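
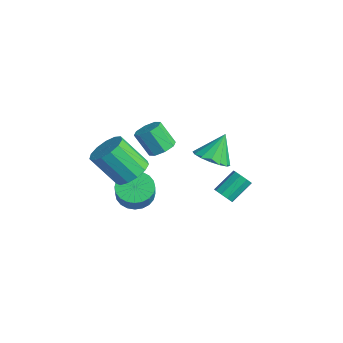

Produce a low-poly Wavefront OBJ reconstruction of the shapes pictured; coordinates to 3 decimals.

v -1.05 -2.752 1.005
v -0.08 -2.927 1.368
v -0.901 -4.004 3.038
v -1.87 -3.828 2.675
v -0.259 -2.417 1.609
v -1.079 -3.494 3.279
v -0.688 -2.013 1.658
v -1.509 -3.09 3.329
v -1.233 -1.844 1.5
v -2.053 -2.92 3.17
v -1.719 -1.963 1.184
v -2.539 -3.039 2.855
v -1.993 -2.332 0.812
v -2.813 -3.409 2.483
v -1.967 -2.835 0.501
v -2.788 -3.911 2.171
v -1.65 -3.311 0.35
v -2.471 -4.387 2.02
v -1.143 -3.61 0.406
v -1.963 -4.686 2.077
v -0.606 -3.636 0.653
v -1.426 -4.712 2.324
v -0.21 -3.382 1.011
v -1.03 -4.458 2.682
v -3.236 2.815 -1.144
v -2.565 3.588 -1.52
v -3.484 3.765 0.364
v -3.078 3.739 -1.7
v -3.633 3.643 -1.731
v -4.082 3.325 -1.605
v -4.304 2.871 -1.355
v -4.239 2.401 -1.049
v -3.906 2.042 -0.769
v -3.393 1.891 -0.589
v -2.838 1.987 -0.558
v -2.39 2.305 -0.684
v -2.168 2.76 -0.933
v -2.232 3.229 -1.239
v -2.232 -2.079 -1.638
v -1.375 -2.064 -2.209
v -0.571 -2.447 -1.014
v -1.428 -2.461 -0.442
v -1.388 -1.684 -2.078
v -0.585 -2.067 -0.883
v -1.53 -1.365 -1.881
v -0.727 -1.747 -0.685
v -1.779 -1.154 -1.646
v -0.976 -1.536 -0.451
v -2.097 -1.083 -1.41
v -1.293 -1.466 -0.215
v -2.435 -1.165 -1.209
v -1.632 -1.547 -0.013
v -2.742 -1.385 -1.073
v -1.939 -1.768 0.123
v -2.972 -1.711 -1.023
v -2.168 -2.094 0.173
v -3.089 -2.093 -1.066
v -2.285 -2.476 0.129
v -3.075 -2.473 -1.197
v -2.272 -2.856 -0.002
v -2.933 -2.793 -1.395
v -2.13 -3.175 -0.199
v -2.684 -3.004 -1.629
v -1.881 -3.386 -0.434
v -2.367 -3.074 -1.865
v -1.563 -3.457 -0.67
v -2.028 -2.993 -2.067
v -1.225 -3.375 -0.871
v -1.721 -2.772 -2.203
v -0.918 -3.155 -1.007
v -1.492 -2.446 -2.253
v -0.688 -2.829 -1.057
v 2.253 0.675 0.351
v 2.564 0.389 0.777
v 2.378 1.56 1.696
v 2.067 1.845 1.269
v 2.818 0.612 0.544
v 2.631 1.783 1.463
v 2.807 0.865 0.221
v 2.621 2.035 1.14
v 2.538 1.028 -0.042
v 2.351 2.199 0.877
v 2.135 1.026 -0.121
v 1.949 2.197 0.798
v 1.788 0.86 0.02
v 1.601 2.03 0.939
v 1.658 0.607 0.317
v 1.472 1.777 1.235
v 1.807 0.385 0.629
v 1.621 1.556 1.547
v 2.165 0.3 0.81
v 1.978 1.47 1.729
v -0.941 -1.137 2.388
v -0.24 -1.328 2.673
v -0.899 -1.855 3.937
v -1.599 -1.663 3.652
v -0.403 -0.773 2.819
v -1.061 -1.299 4.084
v -0.88 -0.431 2.713
v -1.539 -0.957 3.978
v -1.393 -0.502 2.416
v -2.052 -1.028 3.681
v -1.641 -0.945 2.103
v -2.3 -1.472 3.367
v -1.479 -1.501 1.956
v -2.137 -2.027 3.221
v -1.001 -1.843 2.062
v -1.66 -2.369 3.327
v -0.488 -1.772 2.359
v -1.147 -2.298 3.624
f 2 1 5
f 2 5 3
f 3 5 6
f 3 6 4
f 5 1 7
f 5 7 6
f 6 7 8
f 6 8 4
f 7 1 9
f 7 9 8
f 8 9 10
f 8 10 4
f 9 1 11
f 9 11 10
f 10 11 12
f 10 12 4
f 11 1 13
f 11 13 12
f 12 13 14
f 12 14 4
f 13 1 15
f 13 15 14
f 14 15 16
f 14 16 4
f 15 1 17
f 15 17 16
f 16 17 18
f 16 18 4
f 17 1 19
f 17 19 18
f 18 19 20
f 18 20 4
f 19 1 21
f 19 21 20
f 20 21 22
f 20 22 4
f 21 1 23
f 21 23 22
f 22 23 24
f 22 24 4
f 23 1 2
f 23 2 24
f 24 2 3
f 24 3 4
f 26 25 28
f 26 28 27
f 28 25 29
f 28 29 27
f 29 25 30
f 29 30 27
f 30 25 31
f 30 31 27
f 31 25 32
f 31 32 27
f 32 25 33
f 32 33 27
f 33 25 34
f 33 34 27
f 34 25 35
f 34 35 27
f 35 25 36
f 35 36 27
f 36 25 37
f 36 37 27
f 37 25 38
f 37 38 27
f 38 25 26
f 38 26 27
f 40 39 43
f 40 43 41
f 41 43 44
f 41 44 42
f 43 39 45
f 43 45 44
f 44 45 46
f 44 46 42
f 45 39 47
f 45 47 46
f 46 47 48
f 46 48 42
f 47 39 49
f 47 49 48
f 48 49 50
f 48 50 42
f 49 39 51
f 49 51 50
f 50 51 52
f 50 52 42
f 51 39 53
f 51 53 52
f 52 53 54
f 52 54 42
f 53 39 55
f 53 55 54
f 54 55 56
f 54 56 42
f 55 39 57
f 55 57 56
f 56 57 58
f 56 58 42
f 57 39 59
f 57 59 58
f 58 59 60
f 58 60 42
f 59 39 61
f 59 61 60
f 60 61 62
f 60 62 42
f 61 39 63
f 61 63 62
f 62 63 64
f 62 64 42
f 63 39 65
f 63 65 64
f 64 65 66
f 64 66 42
f 65 39 67
f 65 67 66
f 66 67 68
f 66 68 42
f 67 39 69
f 67 69 68
f 68 69 70
f 68 70 42
f 69 39 71
f 69 71 70
f 70 71 72
f 70 72 42
f 71 39 40
f 71 40 72
f 72 40 41
f 72 41 42
f 74 73 77
f 74 77 75
f 75 77 78
f 75 78 76
f 77 73 79
f 77 79 78
f 78 79 80
f 78 80 76
f 79 73 81
f 79 81 80
f 80 81 82
f 80 82 76
f 81 73 83
f 81 83 82
f 82 83 84
f 82 84 76
f 83 73 85
f 83 85 84
f 84 85 86
f 84 86 76
f 85 73 87
f 85 87 86
f 86 87 88
f 86 88 76
f 87 73 89
f 87 89 88
f 88 89 90
f 88 90 76
f 89 73 91
f 89 91 90
f 90 91 92
f 90 92 76
f 91 73 74
f 91 74 92
f 92 74 75
f 92 75 76
f 94 93 97
f 94 97 95
f 95 97 98
f 95 98 96
f 97 93 99
f 97 99 98
f 98 99 100
f 98 100 96
f 99 93 101
f 99 101 100
f 100 101 102
f 100 102 96
f 101 93 103
f 101 103 102
f 102 103 104
f 102 104 96
f 103 93 105
f 103 105 104
f 104 105 106
f 104 106 96
f 105 93 107
f 105 107 106
f 106 107 108
f 106 108 96
f 107 93 109
f 107 109 108
f 108 109 110
f 108 110 96
f 109 93 94
f 109 94 110
f 110 94 95
f 110 95 96



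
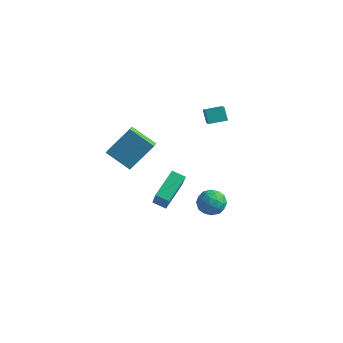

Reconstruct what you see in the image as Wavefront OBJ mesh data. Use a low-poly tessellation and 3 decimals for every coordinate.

v 1.844 2.389 3.128
v 2.54 1.421 4.004
v 1.417 2.722 3.834
v 2.114 1.754 4.711
v 2.606 3.066 3.269
v 3.303 2.098 4.146
v 2.18 3.399 3.976
v 2.876 2.431 4.852
v -0.006 1.248 -4.102
v -0.796 1.113 -3.819
v -0.009 2.994 -3.281
v -0.799 2.86 -2.998
v 0.599 0.6 -2.722
v -0.191 0.466 -2.439
v 0.596 2.347 -1.901
v -0.194 2.212 -1.618
v 3.035 1.143 -2.529
v 3.645 1.399 -1.959
v 2.635 0.121 -1.641
v 3.245 0.377 -1.071
v 2.553 0.885 -1.227
v 2.8 1.517 -1.776
v 3.48 0.003 -1.824
v 3.727 0.635 -2.373
v 3.92 0.694 -1.524
v 3.347 1.239 -1.155
v 2.933 0.281 -2.445
v 2.36 0.826 -2.076
v 3.376 1.361 -2.322
v 2.904 0.159 -1.278
v 2.498 0.458 -1.37
v 2.856 0.608 -1.035
v 2.879 1.43 -2.214
v 3.237 1.58 -1.879
v 2.595 1.278 -1.449
v 3.043 -0.06 -1.721
v 3.401 0.09 -1.386
v 3.424 0.912 -2.565
v 3.782 1.062 -2.23
v 3.685 0.242 -2.151
v 3.895 1.097 -1.731
v 3.66 0.496 -1.209
v 3.798 0.276 -1.652
v 3.944 0.648 -1.974
v 3.559 1.417 -1.514
v 3.323 0.817 -0.992
v 2.916 1.115 -1.084
v 3.062 1.487 -1.407
v 3.72 1.003 -1.258
v 2.957 0.703 -2.608
v 2.721 0.103 -2.086
v 3.218 0.033 -2.193
v 3.364 0.405 -2.516
v 2.62 1.024 -2.391
v 2.385 0.423 -1.869
v 2.336 0.872 -1.626
v 2.482 1.244 -1.948
v 2.56 0.517 -2.342
v -0.196 -2.047 1.546
v -1.604 -2.17 2.417
v -0.498 -1.354 1.156
v -1.906 -1.478 2.027
v 0.586 -0.902 2.973
v -0.822 -1.026 3.844
v 0.284 -0.21 2.583
v -1.124 -0.333 3.454
f 2 4 1
f 5 2 1
f 1 4 3
f 3 5 1
f 2 8 4
f 6 2 5
f 6 8 2
f 4 8 3
f 7 5 3
f 3 8 7
f 7 6 5
f 8 6 7
f 10 12 9
f 13 10 9
f 9 12 11
f 11 13 9
f 10 16 12
f 14 10 13
f 14 16 10
f 12 16 11
f 15 13 11
f 11 16 15
f 15 14 13
f 16 14 15
f 17 54 33
f 54 28 57
f 33 57 22
f 54 57 33
f 17 33 29
f 33 22 34
f 29 34 18
f 33 34 29
f 17 29 38
f 29 18 39
f 38 39 24
f 29 39 38
f 17 38 50
f 38 24 53
f 50 53 27
f 38 53 50
f 17 50 54
f 50 27 58
f 54 58 28
f 50 58 54
f 18 34 45
f 34 22 48
f 45 48 26
f 34 48 45
f 22 57 35
f 57 28 56
f 35 56 21
f 57 56 35
f 28 58 55
f 58 27 51
f 55 51 19
f 58 51 55
f 27 53 52
f 53 24 40
f 52 40 23
f 53 40 52
f 24 39 44
f 39 18 41
f 44 41 25
f 39 41 44
f 20 46 32
f 46 26 47
f 32 47 21
f 46 47 32
f 20 32 30
f 32 21 31
f 30 31 19
f 32 31 30
f 20 30 37
f 30 19 36
f 37 36 23
f 30 36 37
f 20 37 42
f 37 23 43
f 42 43 25
f 37 43 42
f 20 42 46
f 42 25 49
f 46 49 26
f 42 49 46
f 21 47 35
f 47 26 48
f 35 48 22
f 47 48 35
f 19 31 55
f 31 21 56
f 55 56 28
f 31 56 55
f 23 36 52
f 36 19 51
f 52 51 27
f 36 51 52
f 25 43 44
f 43 23 40
f 44 40 24
f 43 40 44
f 26 49 45
f 49 25 41
f 45 41 18
f 49 41 45
f 60 62 59
f 63 60 59
f 59 62 61
f 61 63 59
f 60 66 62
f 64 60 63
f 64 66 60
f 62 66 61
f 65 63 61
f 61 66 65
f 65 64 63
f 66 64 65



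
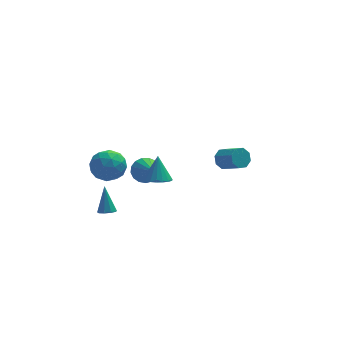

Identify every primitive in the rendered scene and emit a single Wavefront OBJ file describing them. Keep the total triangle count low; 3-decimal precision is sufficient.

v -3.86 3.864 -1.456
v -3.369 4.195 -2.376
v -2.831 2.425 -1.424
v -2.34 2.756 -2.344
v -2.182 3.305 -1.412
v -2.818 4.194 -1.431
v -3.382 2.426 -2.369
v -4.018 3.315 -2.388
v -3.074 3.306 -2.94
v -2.332 3.849 -2.348
v -3.868 2.771 -1.452
v -3.126 3.314 -0.86
v -3.705 4.156 -1.919
v -2.495 2.464 -1.881
v -2.402 2.787 -1.333
v -2.114 2.981 -1.874
v -3.381 4.156 -1.364
v -3.092 4.35 -1.904
v -2.394 3.827 -1.338
v -3.108 2.27 -1.896
v -2.819 2.464 -2.436
v -4.086 3.639 -1.926
v -3.798 3.833 -2.467
v -3.806 2.793 -2.462
v -3.243 3.828 -2.791
v -2.638 2.982 -2.772
v -3.251 2.788 -2.787
v -3.624 3.31 -2.798
v -2.807 4.147 -2.443
v -2.202 3.301 -2.424
v -2.109 3.624 -1.876
v -2.483 4.147 -1.888
v -2.633 3.625 -2.775
v -3.998 3.319 -1.376
v -3.393 2.473 -1.357
v -3.717 2.473 -1.912
v -4.091 2.996 -1.924
v -3.562 3.638 -1.028
v -2.957 2.792 -1.009
v -2.576 3.31 -1.002
v -2.949 3.832 -1.013
v -3.567 2.995 -1.025
v -3.495 -0.419 -2.823
v -3.044 -0.641 -2.69
v -3.545 0.359 -1.357
v -2.983 -0.33 -2.852
v -3.162 -0.061 -3.001
v -3.497 0.041 -3.067
v -3.83 -0.073 -3.018
v -4.007 -0.348 -2.878
v -3.944 -0.656 -2.712
v -3.671 -0.853 -2.598
v -3.315 -0.847 -2.589
v -1.2 -3.727 1.999
v -0.497 -4.005 2.074
v -1.1 -3.113 3.341
v -0.443 -3.703 1.932
v -0.54 -3.406 1.803
v -0.767 -3.172 1.713
v -1.08 -3.048 1.679
v -1.416 -3.059 1.709
v -1.71 -3.202 1.796
v -1.903 -3.449 1.923
v -1.956 -3.751 2.066
v -1.86 -4.048 2.194
v -1.633 -4.282 2.284
v -1.32 -4.406 2.318
v -0.983 -4.395 2.288
v -0.689 -4.252 2.201
v 3.157 2.766 -1.521
v 3.413 2.532 -2.118
v 4.179 1.58 -1.415
v 3.923 1.814 -0.819
v 3.706 2.92 -1.911
v 4.472 1.968 -1.208
v 3.677 3.218 -1.475
v 4.443 2.265 -0.773
v 3.343 3.251 -1.067
v 4.109 2.298 -0.364
v 2.901 3 -0.925
v 3.667 2.048 -0.222
v 2.608 2.612 -1.132
v 3.374 1.66 -0.429
v 2.637 2.315 -1.567
v 3.403 1.362 -0.865
v 2.971 2.282 -1.976
v 3.737 1.329 -1.273
v -1.401 0.099 -0.087
v -0.761 -0.073 -0.552
v -1.079 -1.499 0.947
v -0.612 0.142 -0.265
v -0.645 0.348 0.062
v -0.85 0.496 0.355
v -1.182 0.553 0.547
v -1.564 0.506 0.594
v -1.909 0.366 0.485
v -2.137 0.165 0.245
v -2.197 -0.051 -0.071
v -2.074 -0.233 -0.39
v -1.798 -0.339 -0.641
v -1.43 -0.345 -0.764
v -1.056 -0.248 -0.732
f 1 38 17
f 38 12 41
f 17 41 6
f 38 41 17
f 1 17 13
f 17 6 18
f 13 18 2
f 17 18 13
f 1 13 22
f 13 2 23
f 22 23 8
f 13 23 22
f 1 22 34
f 22 8 37
f 34 37 11
f 22 37 34
f 1 34 38
f 34 11 42
f 38 42 12
f 34 42 38
f 2 18 29
f 18 6 32
f 29 32 10
f 18 32 29
f 6 41 19
f 41 12 40
f 19 40 5
f 41 40 19
f 12 42 39
f 42 11 35
f 39 35 3
f 42 35 39
f 11 37 36
f 37 8 24
f 36 24 7
f 37 24 36
f 8 23 28
f 23 2 25
f 28 25 9
f 23 25 28
f 4 30 16
f 30 10 31
f 16 31 5
f 30 31 16
f 4 16 14
f 16 5 15
f 14 15 3
f 16 15 14
f 4 14 21
f 14 3 20
f 21 20 7
f 14 20 21
f 4 21 26
f 21 7 27
f 26 27 9
f 21 27 26
f 4 26 30
f 26 9 33
f 30 33 10
f 26 33 30
f 5 31 19
f 31 10 32
f 19 32 6
f 31 32 19
f 3 15 39
f 15 5 40
f 39 40 12
f 15 40 39
f 7 20 36
f 20 3 35
f 36 35 11
f 20 35 36
f 9 27 28
f 27 7 24
f 28 24 8
f 27 24 28
f 10 33 29
f 33 9 25
f 29 25 2
f 33 25 29
f 44 43 46
f 44 46 45
f 46 43 47
f 46 47 45
f 47 43 48
f 47 48 45
f 48 43 49
f 48 49 45
f 49 43 50
f 49 50 45
f 50 43 51
f 50 51 45
f 51 43 52
f 51 52 45
f 52 43 53
f 52 53 45
f 53 43 44
f 53 44 45
f 55 54 57
f 55 57 56
f 57 54 58
f 57 58 56
f 58 54 59
f 58 59 56
f 59 54 60
f 59 60 56
f 60 54 61
f 60 61 56
f 61 54 62
f 61 62 56
f 62 54 63
f 62 63 56
f 63 54 64
f 63 64 56
f 64 54 65
f 64 65 56
f 65 54 66
f 65 66 56
f 66 54 67
f 66 67 56
f 67 54 68
f 67 68 56
f 68 54 69
f 68 69 56
f 69 54 55
f 69 55 56
f 71 70 74
f 71 74 72
f 72 74 75
f 72 75 73
f 74 70 76
f 74 76 75
f 75 76 77
f 75 77 73
f 76 70 78
f 76 78 77
f 77 78 79
f 77 79 73
f 78 70 80
f 78 80 79
f 79 80 81
f 79 81 73
f 80 70 82
f 80 82 81
f 81 82 83
f 81 83 73
f 82 70 84
f 82 84 83
f 83 84 85
f 83 85 73
f 84 70 86
f 84 86 85
f 85 86 87
f 85 87 73
f 86 70 71
f 86 71 87
f 87 71 72
f 87 72 73
f 89 88 91
f 89 91 90
f 91 88 92
f 91 92 90
f 92 88 93
f 92 93 90
f 93 88 94
f 93 94 90
f 94 88 95
f 94 95 90
f 95 88 96
f 95 96 90
f 96 88 97
f 96 97 90
f 97 88 98
f 97 98 90
f 98 88 99
f 98 99 90
f 99 88 100
f 99 100 90
f 100 88 101
f 100 101 90
f 101 88 102
f 101 102 90
f 102 88 89
f 102 89 90



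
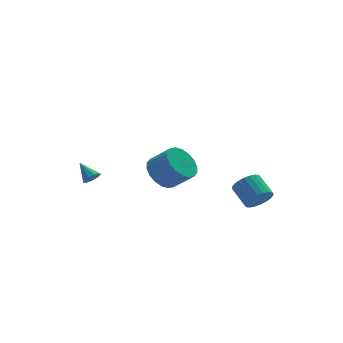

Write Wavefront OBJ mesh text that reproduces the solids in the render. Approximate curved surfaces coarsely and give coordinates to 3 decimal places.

v -3.315 0.371 0.934
v -2.979 0.235 1.279
v -3.665 1.209 1.606
v -2.841 0.464 1.065
v -2.925 0.649 0.79
v -3.191 0.704 0.583
v -3.515 0.603 0.54
v -3.745 0.393 0.681
v -3.774 0.173 0.941
v -3.588 0.045 1.198
v -3.274 0.07 1.332
v 3.391 -4.309 0.677
v 3.898 -3.938 0.249
v 3.656 -2.861 0.896
v 3.149 -3.231 1.323
v 3.65 -3.899 0.091
v 3.408 -2.822 0.738
v 3.362 -3.923 0.023
v 3.121 -2.845 0.669
v 3.079 -4.005 0.054
v 2.837 -2.927 0.7
v 2.843 -4.133 0.18
v 2.602 -3.056 0.826
v 2.691 -4.289 0.381
v 2.449 -3.211 1.028
v 2.645 -4.447 0.628
v 2.403 -3.369 1.274
v 2.713 -4.584 0.882
v 2.471 -3.506 1.528
v 2.884 -4.679 1.104
v 2.642 -3.602 1.751
v 3.132 -4.718 1.262
v 2.89 -3.641 1.909
v 3.419 -4.695 1.331
v 3.178 -3.617 1.977
v 3.703 -4.613 1.3
v 3.461 -3.535 1.946
v 3.938 -4.484 1.174
v 3.697 -3.407 1.82
v 4.091 -4.329 0.972
v 3.849 -3.251 1.619
v 4.137 -4.171 0.726
v 3.895 -3.093 1.372
v 4.069 -4.034 0.472
v 3.827 -2.956 1.118
v -0.995 -3.055 2.673
v -0.609 -3.602 1.958
v 0.161 -4.253 2.872
v -0.225 -3.705 3.587
v -0.339 -3.26 1.975
v 0.43 -3.911 2.888
v -0.199 -2.877 2.129
v 0.57 -3.528 3.043
v -0.217 -2.529 2.392
v 0.553 -3.18 3.305
v -0.388 -2.286 2.71
v 0.381 -2.936 3.624
v -0.68 -2.194 3.021
v 0.089 -2.845 3.935
v -1.034 -2.273 3.263
v -0.265 -2.924 4.177
v -1.381 -2.507 3.388
v -0.611 -3.158 4.302
v -1.65 -2.849 3.372
v -0.881 -3.5 4.285
v -1.79 -3.232 3.217
v -1.021 -3.883 4.131
v -1.773 -3.58 2.955
v -1.003 -4.231 3.868
v -1.601 -3.824 2.636
v -0.832 -4.474 3.55
v -1.309 -3.915 2.325
v -0.54 -4.566 3.239
v -0.955 -3.836 2.083
v -0.186 -4.487 2.997
f 2 1 4
f 2 4 3
f 4 1 5
f 4 5 3
f 5 1 6
f 5 6 3
f 6 1 7
f 6 7 3
f 7 1 8
f 7 8 3
f 8 1 9
f 8 9 3
f 9 1 10
f 9 10 3
f 10 1 11
f 10 11 3
f 11 1 2
f 11 2 3
f 13 12 16
f 13 16 14
f 14 16 17
f 14 17 15
f 16 12 18
f 16 18 17
f 17 18 19
f 17 19 15
f 18 12 20
f 18 20 19
f 19 20 21
f 19 21 15
f 20 12 22
f 20 22 21
f 21 22 23
f 21 23 15
f 22 12 24
f 22 24 23
f 23 24 25
f 23 25 15
f 24 12 26
f 24 26 25
f 25 26 27
f 25 27 15
f 26 12 28
f 26 28 27
f 27 28 29
f 27 29 15
f 28 12 30
f 28 30 29
f 29 30 31
f 29 31 15
f 30 12 32
f 30 32 31
f 31 32 33
f 31 33 15
f 32 12 34
f 32 34 33
f 33 34 35
f 33 35 15
f 34 12 36
f 34 36 35
f 35 36 37
f 35 37 15
f 36 12 38
f 36 38 37
f 37 38 39
f 37 39 15
f 38 12 40
f 38 40 39
f 39 40 41
f 39 41 15
f 40 12 42
f 40 42 41
f 41 42 43
f 41 43 15
f 42 12 44
f 42 44 43
f 43 44 45
f 43 45 15
f 44 12 13
f 44 13 45
f 45 13 14
f 45 14 15
f 47 46 50
f 47 50 48
f 48 50 51
f 48 51 49
f 50 46 52
f 50 52 51
f 51 52 53
f 51 53 49
f 52 46 54
f 52 54 53
f 53 54 55
f 53 55 49
f 54 46 56
f 54 56 55
f 55 56 57
f 55 57 49
f 56 46 58
f 56 58 57
f 57 58 59
f 57 59 49
f 58 46 60
f 58 60 59
f 59 60 61
f 59 61 49
f 60 46 62
f 60 62 61
f 61 62 63
f 61 63 49
f 62 46 64
f 62 64 63
f 63 64 65
f 63 65 49
f 64 46 66
f 64 66 65
f 65 66 67
f 65 67 49
f 66 46 68
f 66 68 67
f 67 68 69
f 67 69 49
f 68 46 70
f 68 70 69
f 69 70 71
f 69 71 49
f 70 46 72
f 70 72 71
f 71 72 73
f 71 73 49
f 72 46 74
f 72 74 73
f 73 74 75
f 73 75 49
f 74 46 47
f 74 47 75
f 75 47 48
f 75 48 49



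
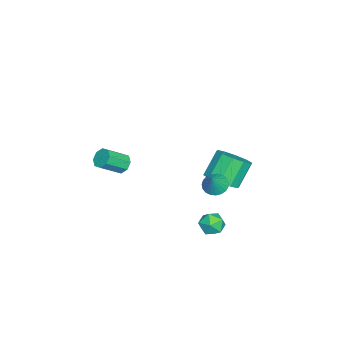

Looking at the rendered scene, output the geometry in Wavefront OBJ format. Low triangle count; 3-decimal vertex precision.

v 2.554 -3.451 2.518
v 2.78 -3.74 2.018
v 3.553 -4.597 2.862
v 3.326 -4.309 3.362
v 3.046 -3.369 2.15
v 3.819 -4.227 2.995
v 3.023 -3.047 2.498
v 3.796 -3.904 3.342
v 2.725 -2.962 2.857
v 3.498 -3.819 3.702
v 2.327 -3.163 3.018
v 3.1 -4.02 3.862
v 2.061 -3.533 2.885
v 2.834 -4.391 3.73
v 2.084 -3.856 2.538
v 2.857 -4.713 3.382
v 2.382 -3.941 2.178
v 3.155 -4.798 3.023
v 0.298 0.86 0.053
v 0.854 1.043 -0.349
v 1.022 0.84 1.047
v 0.749 1.306 -0.266
v 0.566 1.492 -0.129
v 0.336 1.569 0.04
v 0.1 1.524 0.211
v -0.102 1.363 0.355
v -0.235 1.116 0.447
v -0.276 0.825 0.47
v -0.217 0.539 0.421
v -0.069 0.31 0.309
v 0.142 0.175 0.152
v 0.38 0.159 -0.021
v 0.604 0.264 -0.182
v 0.775 0.473 -0.303
v 0.863 0.748 -0.361
v -3.117 0.365 -2.36
v -2.218 0.469 -1.789
v -3.164 0.959 -0.389
v -4.063 0.855 -0.96
v -2.345 1.05 -2.078
v -3.291 1.54 -0.678
v -2.766 1.37 -2.475
v -3.713 1.859 -1.074
v -3.322 1.305 -2.828
v -4.268 1.795 -1.427
v -3.799 0.882 -3.002
v -4.746 1.372 -1.602
v -4.016 0.261 -2.931
v -4.962 0.751 -1.531
v -3.889 -0.32 -2.642
v -4.835 0.17 -1.242
v -3.467 -0.639 -2.246
v -4.414 -0.15 -0.845
v -2.912 -0.575 -1.893
v -3.858 -0.085 -0.492
v -2.434 -0.152 -1.718
v -3.381 0.338 -0.318
v 0.51 1.085 -2.069
v 0.8 1.551 -2.65
v 1.5 0.269 -2.23
v 1.79 0.735 -2.811
v 1.799 0.988 -2.053
v 1.188 1.493 -1.954
v 1.112 0.327 -2.926
v 0.501 0.832 -2.827
v 1.172 1.083 -3.18
v 1.597 1.491 -2.64
v 0.703 0.329 -2.24
v 1.128 0.737 -1.7
f 2 1 5
f 2 5 3
f 3 5 6
f 3 6 4
f 5 1 7
f 5 7 6
f 6 7 8
f 6 8 4
f 7 1 9
f 7 9 8
f 8 9 10
f 8 10 4
f 9 1 11
f 9 11 10
f 10 11 12
f 10 12 4
f 11 1 13
f 11 13 12
f 12 13 14
f 12 14 4
f 13 1 15
f 13 15 14
f 14 15 16
f 14 16 4
f 15 1 17
f 15 17 16
f 16 17 18
f 16 18 4
f 17 1 2
f 17 2 18
f 18 2 3
f 18 3 4
f 20 19 22
f 20 22 21
f 22 19 23
f 22 23 21
f 23 19 24
f 23 24 21
f 24 19 25
f 24 25 21
f 25 19 26
f 25 26 21
f 26 19 27
f 26 27 21
f 27 19 28
f 27 28 21
f 28 19 29
f 28 29 21
f 29 19 30
f 29 30 21
f 30 19 31
f 30 31 21
f 31 19 32
f 31 32 21
f 32 19 33
f 32 33 21
f 33 19 34
f 33 34 21
f 34 19 35
f 34 35 21
f 35 19 20
f 35 20 21
f 37 36 40
f 37 40 38
f 38 40 41
f 38 41 39
f 40 36 42
f 40 42 41
f 41 42 43
f 41 43 39
f 42 36 44
f 42 44 43
f 43 44 45
f 43 45 39
f 44 36 46
f 44 46 45
f 45 46 47
f 45 47 39
f 46 36 48
f 46 48 47
f 47 48 49
f 47 49 39
f 48 36 50
f 48 50 49
f 49 50 51
f 49 51 39
f 50 36 52
f 50 52 51
f 51 52 53
f 51 53 39
f 52 36 54
f 52 54 53
f 53 54 55
f 53 55 39
f 54 36 56
f 54 56 55
f 55 56 57
f 55 57 39
f 56 36 37
f 56 37 57
f 57 37 38
f 57 38 39
f 58 69 63
f 58 63 59
f 58 59 65
f 58 65 68
f 58 68 69
f 59 63 67
f 63 69 62
f 69 68 60
f 68 65 64
f 65 59 66
f 61 67 62
f 61 62 60
f 61 60 64
f 61 64 66
f 61 66 67
f 62 67 63
f 60 62 69
f 64 60 68
f 66 64 65
f 67 66 59



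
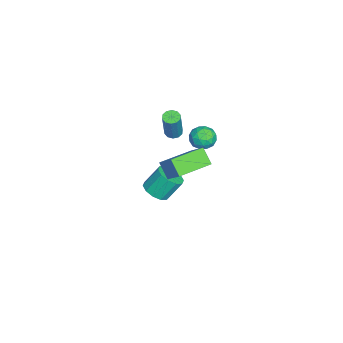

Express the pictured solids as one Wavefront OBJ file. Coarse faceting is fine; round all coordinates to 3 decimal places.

v -1.045 0.16 -4.381
v -0.277 0.563 -4.455
v -0.587 1.382 -3.213
v -1.355 0.98 -3.139
v -0.641 0.846 -4.732
v -0.951 1.665 -3.49
v -1.159 0.867 -4.876
v -1.469 1.686 -3.633
v -1.633 0.618 -4.83
v -1.943 1.438 -3.588
v -1.883 0.195 -4.613
v -2.193 1.014 -3.371
v -1.813 -0.242 -4.307
v -2.123 0.577 -3.065
v -1.449 -0.525 -4.03
v -1.759 0.294 -2.788
v -0.931 -0.546 -3.887
v -1.241 0.273 -2.644
v -0.457 -0.298 -3.932
v -0.767 0.522 -2.69
v -0.207 0.126 -4.149
v -0.517 0.945 -2.907
v -1.721 3.415 0.452
v -1.311 3.332 -0.266
v -1.929 2.088 0.486
v -1.519 2.005 -0.232
v -1.109 2.218 0.458
v -0.981 3.038 0.438
v -2.259 2.382 -0.218
v -2.131 3.202 -0.238
v -1.644 2.694 -0.679
v -0.933 2.593 -0.262
v -2.307 2.827 0.482
v -1.596 2.726 0.899
v -1.497 3.49 0.09
v -1.743 1.93 0.13
v -1.502 2.055 0.536
v -1.261 2.006 0.114
v -1.303 3.317 0.504
v -1.062 3.269 0.082
v -0.944 2.614 0.507
v -2.178 2.151 0.138
v -1.937 2.103 -0.284
v -1.979 3.414 0.106
v -1.738 3.365 -0.316
v -2.296 2.806 -0.287
v -1.452 3.066 -0.575
v -1.575 2.286 -0.555
v -2.01 2.507 -0.547
v -1.934 2.989 -0.559
v -1.034 3.007 -0.329
v -1.157 2.227 -0.309
v -0.916 2.352 0.096
v -0.84 2.834 0.084
v -1.23 2.631 -0.572
v -2.083 3.193 0.529
v -2.206 2.413 0.549
v -2.4 2.586 0.136
v -2.324 3.068 0.124
v -1.665 3.134 0.775
v -1.788 2.354 0.795
v -1.306 2.431 0.779
v -1.23 2.913 0.767
v -2.01 2.789 0.792
v 0.454 1.386 2.178
v 0.918 1.421 1.995
v 1.63 1.41 3.8
v 1.166 1.374 3.982
v 0.811 1.708 2.039
v 1.522 1.696 3.844
v 0.567 1.871 2.136
v 1.278 1.86 3.941
v 0.28 1.849 2.249
v 0.992 1.838 4.054
v 0.06 1.65 2.335
v 0.771 1.639 4.14
v -0.01 1.35 2.36
v 0.702 1.339 4.165
v 0.098 1.064 2.316
v 0.809 1.052 4.121
v 0.342 0.9 2.219
v 1.053 0.889 4.024
v 0.628 0.922 2.106
v 1.34 0.911 3.911
v 0.849 1.121 2.02
v 1.56 1.11 3.825
v 3.065 1.003 1.731
v 3.776 1.724 2.669
v 1.618 2.497 1.68
v 2.329 3.217 2.618
v 3.631 1.523 0.902
v 4.342 2.243 1.84
v 2.184 3.016 0.851
v 2.895 3.737 1.789
f 2 1 5
f 2 5 3
f 3 5 6
f 3 6 4
f 5 1 7
f 5 7 6
f 6 7 8
f 6 8 4
f 7 1 9
f 7 9 8
f 8 9 10
f 8 10 4
f 9 1 11
f 9 11 10
f 10 11 12
f 10 12 4
f 11 1 13
f 11 13 12
f 12 13 14
f 12 14 4
f 13 1 15
f 13 15 14
f 14 15 16
f 14 16 4
f 15 1 17
f 15 17 16
f 16 17 18
f 16 18 4
f 17 1 19
f 17 19 18
f 18 19 20
f 18 20 4
f 19 1 21
f 19 21 20
f 20 21 22
f 20 22 4
f 21 1 2
f 21 2 22
f 22 2 3
f 22 3 4
f 23 60 39
f 60 34 63
f 39 63 28
f 60 63 39
f 23 39 35
f 39 28 40
f 35 40 24
f 39 40 35
f 23 35 44
f 35 24 45
f 44 45 30
f 35 45 44
f 23 44 56
f 44 30 59
f 56 59 33
f 44 59 56
f 23 56 60
f 56 33 64
f 60 64 34
f 56 64 60
f 24 40 51
f 40 28 54
f 51 54 32
f 40 54 51
f 28 63 41
f 63 34 62
f 41 62 27
f 63 62 41
f 34 64 61
f 64 33 57
f 61 57 25
f 64 57 61
f 33 59 58
f 59 30 46
f 58 46 29
f 59 46 58
f 30 45 50
f 45 24 47
f 50 47 31
f 45 47 50
f 26 52 38
f 52 32 53
f 38 53 27
f 52 53 38
f 26 38 36
f 38 27 37
f 36 37 25
f 38 37 36
f 26 36 43
f 36 25 42
f 43 42 29
f 36 42 43
f 26 43 48
f 43 29 49
f 48 49 31
f 43 49 48
f 26 48 52
f 48 31 55
f 52 55 32
f 48 55 52
f 27 53 41
f 53 32 54
f 41 54 28
f 53 54 41
f 25 37 61
f 37 27 62
f 61 62 34
f 37 62 61
f 29 42 58
f 42 25 57
f 58 57 33
f 42 57 58
f 31 49 50
f 49 29 46
f 50 46 30
f 49 46 50
f 32 55 51
f 55 31 47
f 51 47 24
f 55 47 51
f 66 65 69
f 66 69 67
f 67 69 70
f 67 70 68
f 69 65 71
f 69 71 70
f 70 71 72
f 70 72 68
f 71 65 73
f 71 73 72
f 72 73 74
f 72 74 68
f 73 65 75
f 73 75 74
f 74 75 76
f 74 76 68
f 75 65 77
f 75 77 76
f 76 77 78
f 76 78 68
f 77 65 79
f 77 79 78
f 78 79 80
f 78 80 68
f 79 65 81
f 79 81 80
f 80 81 82
f 80 82 68
f 81 65 83
f 81 83 82
f 82 83 84
f 82 84 68
f 83 65 85
f 83 85 84
f 84 85 86
f 84 86 68
f 85 65 66
f 85 66 86
f 86 66 67
f 86 67 68
f 88 90 87
f 91 88 87
f 87 90 89
f 89 91 87
f 88 94 90
f 92 88 91
f 92 94 88
f 90 94 89
f 93 91 89
f 89 94 93
f 93 92 91
f 94 92 93



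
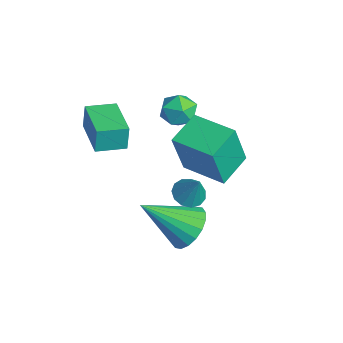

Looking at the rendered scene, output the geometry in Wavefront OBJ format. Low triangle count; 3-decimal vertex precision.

v 0.663 1.147 -3.043
v 1.333 1.318 -2.549
v 0.117 -0.267 -1.817
v 1.064 1.544 -2.407
v 0.716 1.691 -2.392
v 0.358 1.731 -2.506
v 0.059 1.655 -2.726
v -0.119 1.479 -3.009
v -0.143 1.237 -3.298
v -0.007 0.977 -3.538
v 0.261 0.751 -3.679
v 0.609 0.604 -3.694
v 0.968 0.564 -3.581
v 1.266 0.64 -3.36
v 1.445 0.816 -3.078
v 1.468 1.058 -2.788
v -3.053 2.957 -0.615
v -2.678 2.644 -1.137
v -3.862 2.136 -0.703
v -3.487 1.823 -1.225
v -3.239 1.817 -0.555
v -2.739 2.325 -0.5
v -3.801 2.455 -1.34
v -3.301 2.963 -1.285
v -3.14 2.334 -1.585
v -2.793 1.94 -1.1
v -3.747 2.84 -0.74
v -3.4 2.446 -0.255
v -2.592 3.087 -2.285
v -2.43 2.603 -0.507
v -1.216 3.918 -2.184
v -1.054 3.434 -0.406
v -1.926 2.026 -2.634
v -1.764 1.542 -0.856
v -0.55 2.857 -2.533
v -0.388 2.373 -0.755
v -3.502 -0.822 -0.811
v -3.569 -0.714 0.11
v -3.387 0.216 -0.924
v -3.454 0.323 -0.002
v -1.926 -0.983 -0.678
v -1.993 -0.876 0.244
v -1.811 0.054 -0.79
v -1.878 0.162 0.131
v 0.592 1.171 -1.289
v 1.09 1.045 -1.512
v 1.068 1.329 -0.311
v 1.054 1.357 -1.545
v 0.872 1.61 -1.496
v 0.6 1.723 -1.383
v 0.326 1.662 -1.239
v 0.136 1.444 -1.112
v 0.091 1.14 -1.041
v 0.205 0.846 -1.049
v 0.441 0.655 -1.133
v 0.726 0.628 -1.267
v 0.968 0.773 -1.408
f 2 1 4
f 2 4 3
f 4 1 5
f 4 5 3
f 5 1 6
f 5 6 3
f 6 1 7
f 6 7 3
f 7 1 8
f 7 8 3
f 8 1 9
f 8 9 3
f 9 1 10
f 9 10 3
f 10 1 11
f 10 11 3
f 11 1 12
f 11 12 3
f 12 1 13
f 12 13 3
f 13 1 14
f 13 14 3
f 14 1 15
f 14 15 3
f 15 1 16
f 15 16 3
f 16 1 2
f 16 2 3
f 17 28 22
f 17 22 18
f 17 18 24
f 17 24 27
f 17 27 28
f 18 22 26
f 22 28 21
f 28 27 19
f 27 24 23
f 24 18 25
f 20 26 21
f 20 21 19
f 20 19 23
f 20 23 25
f 20 25 26
f 21 26 22
f 19 21 28
f 23 19 27
f 25 23 24
f 26 25 18
f 30 32 29
f 33 30 29
f 29 32 31
f 31 33 29
f 30 36 32
f 34 30 33
f 34 36 30
f 32 36 31
f 35 33 31
f 31 36 35
f 35 34 33
f 36 34 35
f 38 40 37
f 41 38 37
f 37 40 39
f 39 41 37
f 38 44 40
f 42 38 41
f 42 44 38
f 40 44 39
f 43 41 39
f 39 44 43
f 43 42 41
f 44 42 43
f 46 45 48
f 46 48 47
f 48 45 49
f 48 49 47
f 49 45 50
f 49 50 47
f 50 45 51
f 50 51 47
f 51 45 52
f 51 52 47
f 52 45 53
f 52 53 47
f 53 45 54
f 53 54 47
f 54 45 55
f 54 55 47
f 55 45 56
f 55 56 47
f 56 45 57
f 56 57 47
f 57 45 46
f 57 46 47



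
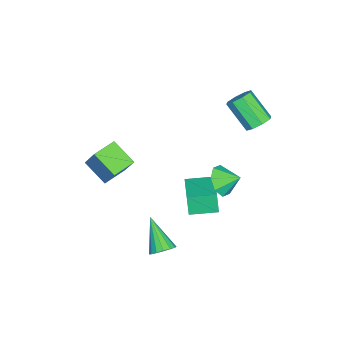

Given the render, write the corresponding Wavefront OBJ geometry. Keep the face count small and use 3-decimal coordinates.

v 2.151 -2.678 -0.638
v 1.645 -3.915 0.204
v 2.67 -1.954 0.739
v 2.163 -3.19 1.581
v 3.357 -3.27 -0.781
v 2.85 -4.506 0.061
v 3.875 -2.545 0.596
v 3.369 -3.782 1.438
v -2.47 2.894 0.792
v -1.728 2.791 0.97
v -2.228 1.543 2.327
v -2.97 1.646 2.148
v -1.976 3.227 1.28
v -2.476 1.979 2.636
v -2.514 3.468 1.303
v -3.013 2.22 2.66
v -3.025 3.372 1.027
v -3.525 2.125 2.384
v -3.212 2.997 0.613
v -3.712 1.749 1.97
v -2.964 2.561 0.304
v -3.464 1.313 1.66
v -2.427 2.32 0.28
v -2.926 1.072 1.637
v -1.915 2.415 0.556
v -2.415 1.168 1.913
v -0.657 -0.34 -4.712
v -0.891 -0.536 -3.51
v -1.247 1.067 -4.598
v -1.481 0.871 -3.396
v 1.221 0.409 -4.224
v 0.987 0.213 -3.022
v 0.631 1.816 -4.11
v 0.397 1.62 -2.908
v 1.835 2.295 -0.2
v 2.429 1.935 0.434
v 1.825 3.265 0.36
v 2.77 2.254 -0.113
v 2.564 2.597 -0.711
v 1.931 2.763 -1.009
v 1.241 2.655 -0.834
v 0.9 2.336 -0.287
v 1.106 1.993 0.311
v 1.739 1.827 0.609
v 4.15 0.039 -4.504
v 4.542 -0.539 -4.633
v 3.09 -0.999 -3.076
v 4.722 -0.359 -4.369
v 4.75 -0.072 -4.14
v 4.616 0.244 -4.009
v 4.358 0.506 -4.011
v 4.044 0.642 -4.145
v 3.758 0.617 -4.375
v 3.578 0.437 -4.64
v 3.551 0.15 -4.868
v 3.684 -0.166 -4.999
v 3.943 -0.427 -4.998
v 4.257 -0.564 -4.864
f 2 4 1
f 5 2 1
f 1 4 3
f 3 5 1
f 2 8 4
f 6 2 5
f 6 8 2
f 4 8 3
f 7 5 3
f 3 8 7
f 7 6 5
f 8 6 7
f 10 9 13
f 10 13 11
f 11 13 14
f 11 14 12
f 13 9 15
f 13 15 14
f 14 15 16
f 14 16 12
f 15 9 17
f 15 17 16
f 16 17 18
f 16 18 12
f 17 9 19
f 17 19 18
f 18 19 20
f 18 20 12
f 19 9 21
f 19 21 20
f 20 21 22
f 20 22 12
f 21 9 23
f 21 23 22
f 22 23 24
f 22 24 12
f 23 9 25
f 23 25 24
f 24 25 26
f 24 26 12
f 25 9 10
f 25 10 26
f 26 10 11
f 26 11 12
f 28 30 27
f 31 28 27
f 27 30 29
f 29 31 27
f 28 34 30
f 32 28 31
f 32 34 28
f 30 34 29
f 33 31 29
f 29 34 33
f 33 32 31
f 34 32 33
f 36 35 38
f 36 38 37
f 38 35 39
f 38 39 37
f 39 35 40
f 39 40 37
f 40 35 41
f 40 41 37
f 41 35 42
f 41 42 37
f 42 35 43
f 42 43 37
f 43 35 44
f 43 44 37
f 44 35 36
f 44 36 37
f 46 45 48
f 46 48 47
f 48 45 49
f 48 49 47
f 49 45 50
f 49 50 47
f 50 45 51
f 50 51 47
f 51 45 52
f 51 52 47
f 52 45 53
f 52 53 47
f 53 45 54
f 53 54 47
f 54 45 55
f 54 55 47
f 55 45 56
f 55 56 47
f 56 45 57
f 56 57 47
f 57 45 58
f 57 58 47
f 58 45 46
f 58 46 47



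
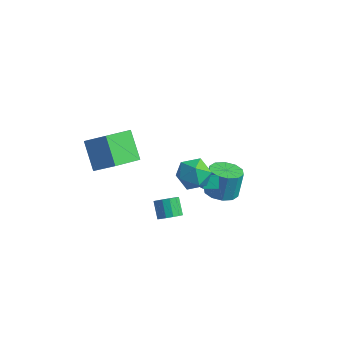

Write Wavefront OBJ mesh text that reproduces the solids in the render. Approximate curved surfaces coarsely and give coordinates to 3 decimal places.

v -2.776 -3.996 3.685
v -1.373 -3.886 4.885
v -2.283 -2.258 2.95
v -0.879 -2.149 4.151
v -1.581 -4.891 2.369
v -0.177 -4.782 3.57
v -1.087 -3.154 1.635
v 0.316 -3.044 2.835
v 2.256 -3.021 -1.648
v 2.847 -2.636 -1.461
v 2.195 -2.014 -0.684
v 1.604 -2.399 -0.872
v 2.67 -2.433 -1.772
v 2.018 -1.811 -0.995
v 2.362 -2.416 -2.044
v 1.71 -1.794 -1.267
v 2.02 -2.592 -2.19
v 1.368 -1.97 -1.413
v 1.753 -2.904 -2.164
v 1.101 -2.282 -1.387
v 1.646 -3.253 -1.975
v 0.994 -2.631 -1.198
v 1.733 -3.528 -1.682
v 1.08 -2.907 -0.905
v 1.985 -3.643 -1.378
v 1.333 -3.021 -0.601
v 2.324 -3.559 -1.16
v 1.672 -2.938 -0.383
v 2.641 -3.305 -1.097
v 1.989 -2.683 -0.32
v 2.836 -2.961 -1.209
v 2.184 -2.339 -0.432
v 1.843 0.911 -1.516
v 2.406 0.326 -0.759
v 2.543 1.449 -1.622
v 3.106 0.865 -0.865
v 2.134 0.415 -2.115
v 2.697 -0.169 -1.358
v 2.834 0.954 -2.221
v 3.397 0.369 -1.464
v 2.443 2.284 -4.244
v 3.428 1.941 -4.118
v 3.421 2.533 -2.45
v 2.437 2.876 -2.576
v 3.454 2.552 -4.335
v 3.448 3.144 -2.667
v 3.095 3.061 -4.517
v 3.088 3.653 -2.849
v 2.486 3.273 -4.595
v 2.479 3.865 -2.927
v 1.862 3.107 -4.538
v 1.855 3.699 -2.87
v 1.459 2.627 -4.37
v 1.452 3.219 -2.702
v 1.432 2.016 -4.153
v 1.426 2.608 -2.485
v 1.792 1.507 -3.971
v 1.785 2.099 -2.303
v 2.401 1.295 -3.893
v 2.394 1.887 -2.225
v 3.025 1.461 -3.95
v 3.018 2.053 -2.282
v 3.971 -2.651 4.725
v 4.926 -3.043 4.334
v 3.074 -3.737 3.626
v 4.029 -4.129 3.235
v 3.72 -4.36 4.269
v 4.274 -3.688 4.949
v 3.726 -3.092 3.011
v 4.28 -2.42 3.691
v 4.774 -3.316 3.275
v 4.771 -4.099 4.052
v 3.229 -2.681 3.908
v 3.226 -3.464 4.685
f 2 4 1
f 5 2 1
f 1 4 3
f 3 5 1
f 2 8 4
f 6 2 5
f 6 8 2
f 4 8 3
f 7 5 3
f 3 8 7
f 7 6 5
f 8 6 7
f 10 9 13
f 10 13 11
f 11 13 14
f 11 14 12
f 13 9 15
f 13 15 14
f 14 15 16
f 14 16 12
f 15 9 17
f 15 17 16
f 16 17 18
f 16 18 12
f 17 9 19
f 17 19 18
f 18 19 20
f 18 20 12
f 19 9 21
f 19 21 20
f 20 21 22
f 20 22 12
f 21 9 23
f 21 23 22
f 22 23 24
f 22 24 12
f 23 9 25
f 23 25 24
f 24 25 26
f 24 26 12
f 25 9 27
f 25 27 26
f 26 27 28
f 26 28 12
f 27 9 29
f 27 29 28
f 28 29 30
f 28 30 12
f 29 9 31
f 29 31 30
f 30 31 32
f 30 32 12
f 31 9 10
f 31 10 32
f 32 10 11
f 32 11 12
f 34 36 33
f 37 34 33
f 33 36 35
f 35 37 33
f 34 40 36
f 38 34 37
f 38 40 34
f 36 40 35
f 39 37 35
f 35 40 39
f 39 38 37
f 40 38 39
f 42 41 45
f 42 45 43
f 43 45 46
f 43 46 44
f 45 41 47
f 45 47 46
f 46 47 48
f 46 48 44
f 47 41 49
f 47 49 48
f 48 49 50
f 48 50 44
f 49 41 51
f 49 51 50
f 50 51 52
f 50 52 44
f 51 41 53
f 51 53 52
f 52 53 54
f 52 54 44
f 53 41 55
f 53 55 54
f 54 55 56
f 54 56 44
f 55 41 57
f 55 57 56
f 56 57 58
f 56 58 44
f 57 41 59
f 57 59 58
f 58 59 60
f 58 60 44
f 59 41 61
f 59 61 60
f 60 61 62
f 60 62 44
f 61 41 42
f 61 42 62
f 62 42 43
f 62 43 44
f 63 74 68
f 63 68 64
f 63 64 70
f 63 70 73
f 63 73 74
f 64 68 72
f 68 74 67
f 74 73 65
f 73 70 69
f 70 64 71
f 66 72 67
f 66 67 65
f 66 65 69
f 66 69 71
f 66 71 72
f 67 72 68
f 65 67 74
f 69 65 73
f 71 69 70
f 72 71 64



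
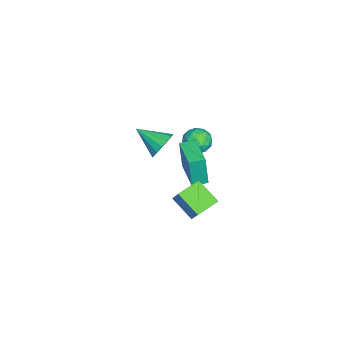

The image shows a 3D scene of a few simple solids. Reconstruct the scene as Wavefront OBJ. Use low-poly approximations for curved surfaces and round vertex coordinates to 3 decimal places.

v -3.079 -0.338 -3.543
v -2.5 -0.843 -4.199
v -3.561 -2.042 -2.657
v -2.183 -0.725 -3.8
v -2.105 -0.504 -3.333
v -2.289 -0.239 -2.922
v -2.684 0 -2.677
v -3.185 0.149 -2.664
v -3.658 0.167 -2.887
v -3.975 0.05 -3.285
v -4.053 -0.171 -3.753
v -3.869 -0.437 -4.164
v -3.474 -0.676 -4.409
v -2.973 -0.825 -4.421
v -1.928 1.029 -4.184
v -1.913 0.847 -2.102
v -2.346 1.901 -4.105
v -2.33 1.719 -2.023
v 0.03 1.961 -4.117
v 0.046 1.779 -2.035
v -0.387 2.833 -4.038
v -0.372 2.651 -1.956
v -4.448 2.212 -3.168
v -3.517 2.288 -3.377
v -4.443 0.752 -3.683
v -3.512 0.828 -3.892
v -3.799 0.819 -2.979
v -3.801 1.721 -2.661
v -4.159 1.319 -4.399
v -4.161 2.221 -4.081
v -3.338 1.736 -4.138
v -3.116 1.427 -3.26
v -4.844 1.613 -3.8
v -4.622 1.304 -2.922
v -3.983 2.378 -3.227
v -3.977 0.662 -3.833
v -4.146 0.656 -3.296
v -3.599 0.701 -3.419
v -4.15 2.045 -2.806
v -3.603 2.09 -2.929
v -3.769 1.226 -2.695
v -4.357 0.95 -4.131
v -3.81 0.995 -4.254
v -4.361 2.339 -3.641
v -3.814 2.384 -3.764
v -4.191 1.814 -4.365
v -3.331 2.099 -3.797
v -3.328 1.241 -4.1
v -3.708 1.529 -4.398
v -3.709 2.059 -4.211
v -3.2 1.917 -3.281
v -3.197 1.059 -3.584
v -3.366 1.053 -3.047
v -3.367 1.584 -2.86
v -3.095 1.593 -3.729
v -4.763 1.981 -3.476
v -4.76 1.123 -3.779
v -4.593 1.456 -4.2
v -4.594 1.987 -4.013
v -4.632 1.799 -2.96
v -4.629 0.941 -3.263
v -4.251 0.981 -2.849
v -4.252 1.511 -2.662
v -4.865 1.447 -3.331
v 1.857 2.328 -2.333
v 2.854 2.851 -0.928
v 2.577 3.544 -3.296
v 3.574 4.067 -1.891
v 2.906 1.393 -2.729
v 3.903 1.916 -1.324
v 3.626 2.609 -3.692
v 4.623 3.132 -2.287
f 2 1 4
f 2 4 3
f 4 1 5
f 4 5 3
f 5 1 6
f 5 6 3
f 6 1 7
f 6 7 3
f 7 1 8
f 7 8 3
f 8 1 9
f 8 9 3
f 9 1 10
f 9 10 3
f 10 1 11
f 10 11 3
f 11 1 12
f 11 12 3
f 12 1 13
f 12 13 3
f 13 1 14
f 13 14 3
f 14 1 2
f 14 2 3
f 16 18 15
f 19 16 15
f 15 18 17
f 17 19 15
f 16 22 18
f 20 16 19
f 20 22 16
f 18 22 17
f 21 19 17
f 17 22 21
f 21 20 19
f 22 20 21
f 23 60 39
f 60 34 63
f 39 63 28
f 60 63 39
f 23 39 35
f 39 28 40
f 35 40 24
f 39 40 35
f 23 35 44
f 35 24 45
f 44 45 30
f 35 45 44
f 23 44 56
f 44 30 59
f 56 59 33
f 44 59 56
f 23 56 60
f 56 33 64
f 60 64 34
f 56 64 60
f 24 40 51
f 40 28 54
f 51 54 32
f 40 54 51
f 28 63 41
f 63 34 62
f 41 62 27
f 63 62 41
f 34 64 61
f 64 33 57
f 61 57 25
f 64 57 61
f 33 59 58
f 59 30 46
f 58 46 29
f 59 46 58
f 30 45 50
f 45 24 47
f 50 47 31
f 45 47 50
f 26 52 38
f 52 32 53
f 38 53 27
f 52 53 38
f 26 38 36
f 38 27 37
f 36 37 25
f 38 37 36
f 26 36 43
f 36 25 42
f 43 42 29
f 36 42 43
f 26 43 48
f 43 29 49
f 48 49 31
f 43 49 48
f 26 48 52
f 48 31 55
f 52 55 32
f 48 55 52
f 27 53 41
f 53 32 54
f 41 54 28
f 53 54 41
f 25 37 61
f 37 27 62
f 61 62 34
f 37 62 61
f 29 42 58
f 42 25 57
f 58 57 33
f 42 57 58
f 31 49 50
f 49 29 46
f 50 46 30
f 49 46 50
f 32 55 51
f 55 31 47
f 51 47 24
f 55 47 51
f 66 68 65
f 69 66 65
f 65 68 67
f 67 69 65
f 66 72 68
f 70 66 69
f 70 72 66
f 68 72 67
f 71 69 67
f 67 72 71
f 71 70 69
f 72 70 71



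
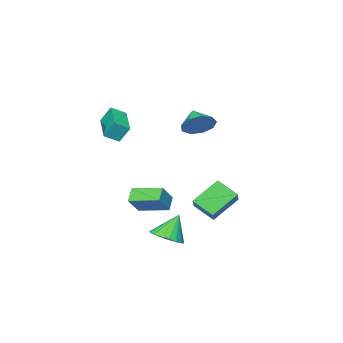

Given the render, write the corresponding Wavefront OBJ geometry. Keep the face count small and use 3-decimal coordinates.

v 1.402 0.057 -4.237
v 2.124 -0.357 -3.822
v 0.698 0.223 -2.843
v 2.231 0.042 -3.816
v 2.174 0.445 -3.892
v 1.964 0.771 -4.038
v 1.643 0.955 -4.222
v 1.274 0.962 -4.409
v 0.93 0.789 -4.563
v 0.68 0.471 -4.651
v 0.573 0.072 -4.658
v 0.63 -0.331 -4.581
v 0.84 -0.657 -4.436
v 1.162 -0.841 -4.251
v 1.531 -0.848 -4.064
v 1.874 -0.675 -3.911
v -0.673 -3.835 -3.179
v 0.232 -3.641 -2.21
v -1.323 -2.258 -2.887
v -0.418 -2.064 -1.918
v -0.082 -3.476 -3.802
v 0.823 -3.282 -2.833
v -0.732 -1.899 -3.51
v 0.173 -1.705 -2.541
v -5.153 -1.259 -3.798
v -4.823 -2.37 -3.012
v -4.072 -0.295 -2.889
v -3.742 -1.406 -2.103
v -3.758 -1.694 -4.997
v -3.428 -2.805 -4.211
v -2.677 -0.73 -4.088
v -2.347 -1.841 -3.302
v 0.174 -4.838 1.869
v -0.128 -4.381 2.777
v 1.481 -3.178 1.469
v 1.179 -2.722 2.377
v 0.841 -5.258 2.303
v 0.539 -4.802 3.211
v 2.148 -3.599 1.903
v 1.846 -3.142 2.811
v -0.989 -0.102 2.73
v -0.44 -0.721 2.306
v -1.451 -0.978 3.41
v -0.145 -0.482 2.815
v -0.244 -0.064 3.285
v -0.693 0.335 3.495
v -1.28 0.53 3.347
v -1.731 0.429 2.911
v -1.836 0.079 2.39
v -1.544 -0.356 2.028
v -0.993 -0.672 1.995
f 2 1 4
f 2 4 3
f 4 1 5
f 4 5 3
f 5 1 6
f 5 6 3
f 6 1 7
f 6 7 3
f 7 1 8
f 7 8 3
f 8 1 9
f 8 9 3
f 9 1 10
f 9 10 3
f 10 1 11
f 10 11 3
f 11 1 12
f 11 12 3
f 12 1 13
f 12 13 3
f 13 1 14
f 13 14 3
f 14 1 15
f 14 15 3
f 15 1 16
f 15 16 3
f 16 1 2
f 16 2 3
f 18 20 17
f 21 18 17
f 17 20 19
f 19 21 17
f 18 24 20
f 22 18 21
f 22 24 18
f 20 24 19
f 23 21 19
f 19 24 23
f 23 22 21
f 24 22 23
f 26 28 25
f 29 26 25
f 25 28 27
f 27 29 25
f 26 32 28
f 30 26 29
f 30 32 26
f 28 32 27
f 31 29 27
f 27 32 31
f 31 30 29
f 32 30 31
f 34 36 33
f 37 34 33
f 33 36 35
f 35 37 33
f 34 40 36
f 38 34 37
f 38 40 34
f 36 40 35
f 39 37 35
f 35 40 39
f 39 38 37
f 40 38 39
f 42 41 44
f 42 44 43
f 44 41 45
f 44 45 43
f 45 41 46
f 45 46 43
f 46 41 47
f 46 47 43
f 47 41 48
f 47 48 43
f 48 41 49
f 48 49 43
f 49 41 50
f 49 50 43
f 50 41 51
f 50 51 43
f 51 41 42
f 51 42 43



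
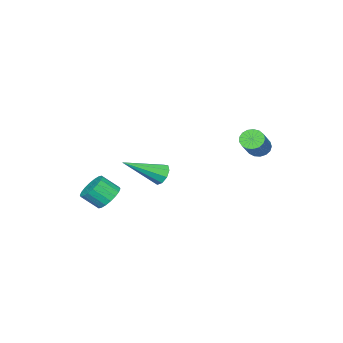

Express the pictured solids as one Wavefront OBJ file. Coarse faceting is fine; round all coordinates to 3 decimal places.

v -0.23 -2.149 0.541
v 0.137 -2.125 0.03
v 1.31 -3.231 1.599
v 0.208 -1.78 0.279
v 0.074 -1.608 0.65
v -0.203 -1.689 0.971
v -0.492 -1.985 1.09
v -0.66 -2.358 0.952
v -0.626 -2.633 0.622
v -0.407 -2.681 0.254
v -0.106 -2.481 0.02
v -1.208 2.59 3.352
v -0.826 2.615 2.916
v 0.309 3.036 3.931
v -0.072 3.01 4.368
v -0.932 2.872 2.927
v 0.203 3.292 3.943
v -1.1 3.064 3.036
v 0.035 3.484 4.052
v -1.293 3.147 3.217
v -0.158 3.568 4.233
v -1.467 3.103 3.429
v -0.331 3.523 4.445
v -1.581 2.941 3.624
v -0.446 3.361 4.639
v -1.609 2.699 3.756
v -0.474 3.119 4.772
v -1.546 2.431 3.796
v -0.411 2.852 4.811
v -1.405 2.2 3.734
v -0.27 2.621 4.75
v -1.219 2.059 3.585
v -0.084 2.479 4.6
v -1.03 2.039 3.382
v 0.105 2.459 4.398
v -0.882 2.145 3.173
v 0.253 2.565 4.188
v -0.809 2.353 3.004
v 0.327 2.773 4.02
v 2.961 -2.638 0.151
v 3.296 -3.02 -0.415
v 3.753 -3.684 0.304
v 3.419 -3.302 0.869
v 3.524 -2.782 -0.34
v 3.981 -3.446 0.379
v 3.64 -2.515 -0.168
v 4.098 -3.179 0.551
v 3.623 -2.273 0.067
v 4.08 -2.936 0.786
v 3.474 -2.103 0.319
v 3.931 -2.766 1.038
v 3.223 -2.039 0.537
v 3.681 -2.702 1.256
v 2.921 -2.093 0.679
v 3.379 -2.757 1.398
v 2.627 -2.256 0.716
v 3.084 -2.92 1.435
v 2.399 -2.494 0.641
v 2.856 -3.158 1.36
v 2.282 -2.761 0.469
v 2.74 -3.425 1.188
v 2.3 -3.004 0.234
v 2.757 -3.667 0.953
v 2.449 -3.174 -0.018
v 2.906 -3.837 0.701
v 2.699 -3.238 -0.236
v 3.157 -3.901 0.483
v 3.001 -3.183 -0.378
v 3.459 -3.847 0.341
f 2 1 4
f 2 4 3
f 4 1 5
f 4 5 3
f 5 1 6
f 5 6 3
f 6 1 7
f 6 7 3
f 7 1 8
f 7 8 3
f 8 1 9
f 8 9 3
f 9 1 10
f 9 10 3
f 10 1 11
f 10 11 3
f 11 1 2
f 11 2 3
f 13 12 16
f 13 16 14
f 14 16 17
f 14 17 15
f 16 12 18
f 16 18 17
f 17 18 19
f 17 19 15
f 18 12 20
f 18 20 19
f 19 20 21
f 19 21 15
f 20 12 22
f 20 22 21
f 21 22 23
f 21 23 15
f 22 12 24
f 22 24 23
f 23 24 25
f 23 25 15
f 24 12 26
f 24 26 25
f 25 26 27
f 25 27 15
f 26 12 28
f 26 28 27
f 27 28 29
f 27 29 15
f 28 12 30
f 28 30 29
f 29 30 31
f 29 31 15
f 30 12 32
f 30 32 31
f 31 32 33
f 31 33 15
f 32 12 34
f 32 34 33
f 33 34 35
f 33 35 15
f 34 12 36
f 34 36 35
f 35 36 37
f 35 37 15
f 36 12 38
f 36 38 37
f 37 38 39
f 37 39 15
f 38 12 13
f 38 13 39
f 39 13 14
f 39 14 15
f 41 40 44
f 41 44 42
f 42 44 45
f 42 45 43
f 44 40 46
f 44 46 45
f 45 46 47
f 45 47 43
f 46 40 48
f 46 48 47
f 47 48 49
f 47 49 43
f 48 40 50
f 48 50 49
f 49 50 51
f 49 51 43
f 50 40 52
f 50 52 51
f 51 52 53
f 51 53 43
f 52 40 54
f 52 54 53
f 53 54 55
f 53 55 43
f 54 40 56
f 54 56 55
f 55 56 57
f 55 57 43
f 56 40 58
f 56 58 57
f 57 58 59
f 57 59 43
f 58 40 60
f 58 60 59
f 59 60 61
f 59 61 43
f 60 40 62
f 60 62 61
f 61 62 63
f 61 63 43
f 62 40 64
f 62 64 63
f 63 64 65
f 63 65 43
f 64 40 66
f 64 66 65
f 65 66 67
f 65 67 43
f 66 40 68
f 66 68 67
f 67 68 69
f 67 69 43
f 68 40 41
f 68 41 69
f 69 41 42
f 69 42 43



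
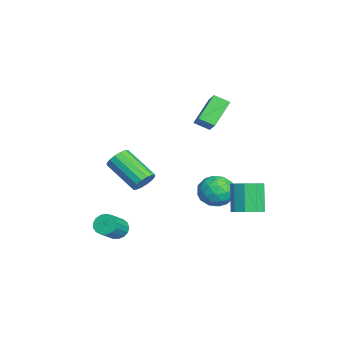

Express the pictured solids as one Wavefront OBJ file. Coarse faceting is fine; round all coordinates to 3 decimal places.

v 2.654 -3.268 -3.258
v 3.056 -2.723 -3.321
v 4.048 -3.347 -2.385
v 3.646 -3.892 -2.322
v 2.864 -2.65 -3.068
v 3.857 -3.274 -2.133
v 2.624 -2.718 -2.859
v 3.617 -3.342 -1.924
v 2.391 -2.912 -2.741
v 3.384 -3.536 -1.806
v 2.218 -3.188 -2.742
v 3.211 -3.812 -1.806
v 2.145 -3.482 -2.86
v 3.138 -4.106 -1.925
v 2.188 -3.727 -3.07
v 3.181 -4.351 -2.135
v 2.338 -3.867 -3.323
v 3.331 -4.491 -2.387
v 2.561 -3.87 -3.56
v 3.553 -4.494 -2.625
v 2.804 -3.735 -3.729
v 3.797 -4.359 -2.793
v 3.013 -3.493 -3.789
v 4.006 -4.117 -2.854
v 3.14 -3.199 -3.728
v 4.133 -3.823 -2.793
v 3.155 -2.921 -3.559
v 4.148 -3.546 -2.624
v -2.549 1.861 1.253
v -2.749 1.004 1.706
v -3.682 2.755 2.441
v -3.882 1.898 2.895
v -1.518 2.062 2.085
v -1.718 1.205 2.539
v -2.651 2.956 3.274
v -2.851 2.099 3.727
v 3.749 3.404 -1.566
v 4.178 2.669 -1.305
v 3.28 2.701 0.266
v 2.851 3.436 0.006
v 4.491 3.164 -1.136
v 3.593 3.196 0.435
v 4.456 3.771 -1.169
v 3.558 3.803 0.402
v 4.091 4.206 -1.386
v 3.192 4.238 0.185
v 3.565 4.266 -1.688
v 2.667 4.298 -0.117
v 3.126 3.923 -1.932
v 2.228 3.955 -0.361
v 2.978 3.337 -2.005
v 2.08 3.369 -0.434
v 3.191 2.782 -1.872
v 2.293 2.814 -0.301
v 3.665 2.518 -1.596
v 2.767 2.55 -0.024
v -0.549 2.306 -1.624
v 0.074 2.878 -2.317
v 0.766 1.142 -1.403
v 1.389 1.714 -2.096
v 1.137 2.13 -1.117
v 0.325 2.849 -1.253
v 0.515 1.171 -2.467
v -0.297 1.89 -2.603
v 0.731 2.176 -2.838
v 1.116 2.769 -2.004
v -0.276 1.251 -1.716
v 0.109 1.844 -0.882
v -0.353 2.694 -1.99
v 1.193 1.326 -1.73
v 1.045 1.571 -1.154
v 1.411 1.907 -1.562
v -0.205 2.677 -1.364
v 0.161 3.013 -1.772
v 0.786 2.574 -1.066
v 0.679 1.007 -1.948
v 1.045 1.343 -2.356
v -0.571 2.113 -2.158
v -0.205 2.449 -2.566
v 0.054 1.446 -2.654
v 0.4 2.618 -2.704
v 1.172 1.934 -2.574
v 0.659 1.614 -2.792
v 0.181 2.037 -2.872
v 0.626 2.966 -2.213
v 1.398 2.282 -2.084
v 1.251 2.527 -1.508
v 0.773 2.95 -1.588
v 1.012 2.554 -2.52
v -0.558 1.738 -1.636
v 0.214 1.054 -1.507
v 0.067 1.07 -2.132
v -0.411 1.493 -2.212
v -0.332 2.086 -1.146
v 0.44 1.402 -1.016
v 0.659 1.983 -0.848
v 0.181 2.406 -0.928
v -0.172 1.466 -1.2
v 2.757 -1.847 0.215
v 3.142 -1.701 0.818
v 1.848 -3.027 1.967
v 1.463 -3.173 1.365
v 2.869 -1.44 0.811
v 1.575 -2.766 1.96
v 2.565 -1.288 0.644
v 1.272 -2.614 1.794
v 2.313 -1.286 0.363
v 1.019 -2.612 1.512
v 2.18 -1.435 0.042
v 0.886 -2.761 1.191
v 2.201 -1.693 -0.233
v 0.908 -3.019 0.916
v 2.372 -1.993 -0.387
v 1.078 -3.319 0.762
v 2.645 -2.254 -0.38
v 1.351 -3.58 0.769
v 2.948 -2.406 -0.214
v 1.655 -3.732 0.936
v 3.201 -2.408 0.068
v 1.907 -3.734 1.217
v 3.334 -2.259 0.389
v 2.04 -3.585 1.538
v 3.312 -2.001 0.664
v 2.019 -3.327 1.813
f 2 1 5
f 2 5 3
f 3 5 6
f 3 6 4
f 5 1 7
f 5 7 6
f 6 7 8
f 6 8 4
f 7 1 9
f 7 9 8
f 8 9 10
f 8 10 4
f 9 1 11
f 9 11 10
f 10 11 12
f 10 12 4
f 11 1 13
f 11 13 12
f 12 13 14
f 12 14 4
f 13 1 15
f 13 15 14
f 14 15 16
f 14 16 4
f 15 1 17
f 15 17 16
f 16 17 18
f 16 18 4
f 17 1 19
f 17 19 18
f 18 19 20
f 18 20 4
f 19 1 21
f 19 21 20
f 20 21 22
f 20 22 4
f 21 1 23
f 21 23 22
f 22 23 24
f 22 24 4
f 23 1 25
f 23 25 24
f 24 25 26
f 24 26 4
f 25 1 27
f 25 27 26
f 26 27 28
f 26 28 4
f 27 1 2
f 27 2 28
f 28 2 3
f 28 3 4
f 30 32 29
f 33 30 29
f 29 32 31
f 31 33 29
f 30 36 32
f 34 30 33
f 34 36 30
f 32 36 31
f 35 33 31
f 31 36 35
f 35 34 33
f 36 34 35
f 38 37 41
f 38 41 39
f 39 41 42
f 39 42 40
f 41 37 43
f 41 43 42
f 42 43 44
f 42 44 40
f 43 37 45
f 43 45 44
f 44 45 46
f 44 46 40
f 45 37 47
f 45 47 46
f 46 47 48
f 46 48 40
f 47 37 49
f 47 49 48
f 48 49 50
f 48 50 40
f 49 37 51
f 49 51 50
f 50 51 52
f 50 52 40
f 51 37 53
f 51 53 52
f 52 53 54
f 52 54 40
f 53 37 55
f 53 55 54
f 54 55 56
f 54 56 40
f 55 37 38
f 55 38 56
f 56 38 39
f 56 39 40
f 57 94 73
f 94 68 97
f 73 97 62
f 94 97 73
f 57 73 69
f 73 62 74
f 69 74 58
f 73 74 69
f 57 69 78
f 69 58 79
f 78 79 64
f 69 79 78
f 57 78 90
f 78 64 93
f 90 93 67
f 78 93 90
f 57 90 94
f 90 67 98
f 94 98 68
f 90 98 94
f 58 74 85
f 74 62 88
f 85 88 66
f 74 88 85
f 62 97 75
f 97 68 96
f 75 96 61
f 97 96 75
f 68 98 95
f 98 67 91
f 95 91 59
f 98 91 95
f 67 93 92
f 93 64 80
f 92 80 63
f 93 80 92
f 64 79 84
f 79 58 81
f 84 81 65
f 79 81 84
f 60 86 72
f 86 66 87
f 72 87 61
f 86 87 72
f 60 72 70
f 72 61 71
f 70 71 59
f 72 71 70
f 60 70 77
f 70 59 76
f 77 76 63
f 70 76 77
f 60 77 82
f 77 63 83
f 82 83 65
f 77 83 82
f 60 82 86
f 82 65 89
f 86 89 66
f 82 89 86
f 61 87 75
f 87 66 88
f 75 88 62
f 87 88 75
f 59 71 95
f 71 61 96
f 95 96 68
f 71 96 95
f 63 76 92
f 76 59 91
f 92 91 67
f 76 91 92
f 65 83 84
f 83 63 80
f 84 80 64
f 83 80 84
f 66 89 85
f 89 65 81
f 85 81 58
f 89 81 85
f 100 99 103
f 100 103 101
f 101 103 104
f 101 104 102
f 103 99 105
f 103 105 104
f 104 105 106
f 104 106 102
f 105 99 107
f 105 107 106
f 106 107 108
f 106 108 102
f 107 99 109
f 107 109 108
f 108 109 110
f 108 110 102
f 109 99 111
f 109 111 110
f 110 111 112
f 110 112 102
f 111 99 113
f 111 113 112
f 112 113 114
f 112 114 102
f 113 99 115
f 113 115 114
f 114 115 116
f 114 116 102
f 115 99 117
f 115 117 116
f 116 117 118
f 116 118 102
f 117 99 119
f 117 119 118
f 118 119 120
f 118 120 102
f 119 99 121
f 119 121 120
f 120 121 122
f 120 122 102
f 121 99 123
f 121 123 122
f 122 123 124
f 122 124 102
f 123 99 100
f 123 100 124
f 124 100 101
f 124 101 102



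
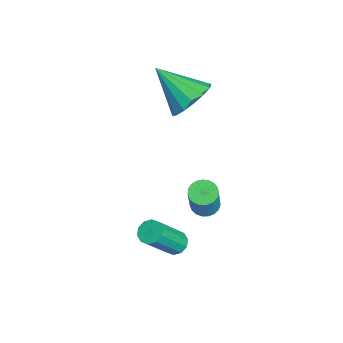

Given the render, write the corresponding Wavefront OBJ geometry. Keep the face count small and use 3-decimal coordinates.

v -0.192 0.132 -2.972
v 0.116 0.604 -3.058
v 0.74 0.46 -1.614
v 0.432 -0.012 -1.528
v -0.083 0.692 -2.963
v 0.541 0.547 -1.519
v -0.301 0.683 -2.87
v 0.323 0.538 -1.426
v -0.5 0.578 -2.794
v 0.124 0.433 -1.35
v -0.646 0.397 -2.75
v -0.021 0.252 -1.305
v -0.713 0.169 -2.743
v -0.089 0.025 -1.299
v -0.69 -0.064 -2.776
v -0.066 -0.209 -1.332
v -0.581 -0.264 -2.844
v 0.043 -0.409 -1.399
v -0.405 -0.395 -2.933
v 0.219 -0.54 -1.489
v -0.192 -0.435 -3.029
v 0.432 -0.58 -1.585
v 0.021 -0.377 -3.115
v 0.645 -0.521 -1.671
v 0.197 -0.23 -3.177
v 0.821 -0.375 -1.733
v 0.306 -0.021 -3.203
v 0.93 -0.166 -1.759
v 0.329 0.214 -3.189
v 0.953 0.069 -1.745
v 0.261 0.435 -3.138
v 0.886 0.291 -1.694
v 1.373 -1.114 -3.571
v 1.85 -0.935 -3.676
v 2.584 -1.907 -2.015
v 2.107 -2.086 -1.909
v 1.703 -0.721 -3.487
v 2.437 -1.693 -1.825
v 1.431 -0.657 -3.329
v 2.165 -1.63 -1.668
v 1.136 -0.768 -3.263
v 1.87 -1.74 -1.602
v 0.932 -1.01 -3.315
v 1.666 -1.983 -1.654
v 0.896 -1.293 -3.465
v 1.63 -2.265 -1.804
v 1.043 -1.507 -3.655
v 1.777 -2.479 -1.993
v 1.315 -1.57 -3.812
v 2.049 -2.543 -2.151
v 1.61 -1.46 -3.878
v 2.344 -2.432 -2.217
v 1.814 -1.217 -3.826
v 2.548 -2.19 -2.165
v -2.601 -0.148 1.063
v -2.109 0.235 1.844
v -3.499 -1.432 2.257
v -2.546 0.511 1.813
v -2.997 0.61 1.58
v -3.343 0.507 1.209
v -3.49 0.227 0.799
v -3.399 -0.153 0.459
v -3.094 -0.531 0.281
v -2.657 -0.807 0.313
v -2.205 -0.907 0.545
v -1.86 -0.803 0.916
v -1.713 -0.524 1.326
v -1.804 -0.144 1.666
f 2 1 5
f 2 5 3
f 3 5 6
f 3 6 4
f 5 1 7
f 5 7 6
f 6 7 8
f 6 8 4
f 7 1 9
f 7 9 8
f 8 9 10
f 8 10 4
f 9 1 11
f 9 11 10
f 10 11 12
f 10 12 4
f 11 1 13
f 11 13 12
f 12 13 14
f 12 14 4
f 13 1 15
f 13 15 14
f 14 15 16
f 14 16 4
f 15 1 17
f 15 17 16
f 16 17 18
f 16 18 4
f 17 1 19
f 17 19 18
f 18 19 20
f 18 20 4
f 19 1 21
f 19 21 20
f 20 21 22
f 20 22 4
f 21 1 23
f 21 23 22
f 22 23 24
f 22 24 4
f 23 1 25
f 23 25 24
f 24 25 26
f 24 26 4
f 25 1 27
f 25 27 26
f 26 27 28
f 26 28 4
f 27 1 29
f 27 29 28
f 28 29 30
f 28 30 4
f 29 1 31
f 29 31 30
f 30 31 32
f 30 32 4
f 31 1 2
f 31 2 32
f 32 2 3
f 32 3 4
f 34 33 37
f 34 37 35
f 35 37 38
f 35 38 36
f 37 33 39
f 37 39 38
f 38 39 40
f 38 40 36
f 39 33 41
f 39 41 40
f 40 41 42
f 40 42 36
f 41 33 43
f 41 43 42
f 42 43 44
f 42 44 36
f 43 33 45
f 43 45 44
f 44 45 46
f 44 46 36
f 45 33 47
f 45 47 46
f 46 47 48
f 46 48 36
f 47 33 49
f 47 49 48
f 48 49 50
f 48 50 36
f 49 33 51
f 49 51 50
f 50 51 52
f 50 52 36
f 51 33 53
f 51 53 52
f 52 53 54
f 52 54 36
f 53 33 34
f 53 34 54
f 54 34 35
f 54 35 36
f 56 55 58
f 56 58 57
f 58 55 59
f 58 59 57
f 59 55 60
f 59 60 57
f 60 55 61
f 60 61 57
f 61 55 62
f 61 62 57
f 62 55 63
f 62 63 57
f 63 55 64
f 63 64 57
f 64 55 65
f 64 65 57
f 65 55 66
f 65 66 57
f 66 55 67
f 66 67 57
f 67 55 68
f 67 68 57
f 68 55 56
f 68 56 57



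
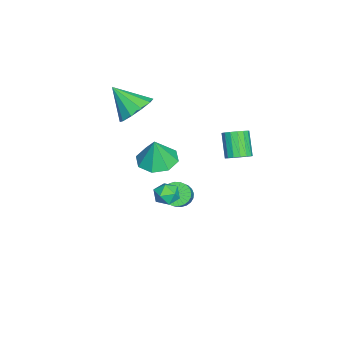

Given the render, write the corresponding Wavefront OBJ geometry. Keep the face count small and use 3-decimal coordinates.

v -3.94 0.441 -3.842
v -3.456 0.341 -4.379
v -2.096 0.46 -3.175
v -2.58 0.559 -2.638
v -3.481 0.625 -4.379
v -2.121 0.743 -3.175
v -3.576 0.881 -4.297
v -2.216 0.999 -3.093
v -3.726 1.069 -4.145
v -2.366 1.188 -2.942
v -3.909 1.162 -3.948
v -2.549 1.281 -2.744
v -4.097 1.146 -3.734
v -2.737 1.264 -2.53
v -4.26 1.022 -3.537
v -2.9 1.14 -2.333
v -4.375 0.809 -3.386
v -3.015 0.927 -2.182
v -4.424 0.54 -3.305
v -3.064 0.659 -2.101
v -4.399 0.257 -3.305
v -3.039 0.375 -2.101
v -4.304 0.001 -3.387
v -2.944 0.119 -2.183
v -4.154 -0.188 -3.538
v -2.794 -0.069 -2.335
v -3.971 -0.281 -3.736
v -2.611 -0.162 -2.532
v -3.783 -0.264 -3.95
v -2.423 -0.146 -2.746
v -3.62 -0.14 -4.147
v -2.26 -0.022 -2.943
v -3.505 0.073 -4.298
v -2.145 0.191 -3.094
v -3.404 3.486 -0.018
v -3.066 3.938 0.378
v -3.978 3.606 1.535
v -4.316 3.154 1.138
v -3.306 4.118 0.24
v -4.218 3.786 1.397
v -3.569 4.153 0.043
v -4.481 3.821 1.2
v -3.794 4.035 -0.168
v -4.706 3.703 0.989
v -3.929 3.792 -0.345
v -4.841 3.46 0.812
v -3.945 3.478 -0.447
v -4.857 3.146 0.71
v -3.836 3.166 -0.451
v -4.748 2.834 0.706
v -3.628 2.927 -0.356
v -4.541 2.596 0.801
v -3.369 2.817 -0.183
v -4.282 2.485 0.974
v -3.118 2.859 0.027
v -4.03 2.528 1.184
v -2.933 3.046 0.227
v -3.845 2.714 1.384
v -2.855 3.333 0.371
v -3.767 3.001 1.527
v -2.903 3.655 0.425
v -3.815 3.323 1.582
v -0.26 1.164 -0.976
v 0.329 0.761 -1.023
v -0.809 0.299 -0.437
v -0.22 -0.104 -0.484
v -0.229 0.466 -0.053
v 0.11 1.001 -0.386
v -0.59 0.059 -1.074
v -0.251 0.594 -1.407
v 0.125 0.078 -1.084
v 0.348 0.33 -0.453
v -0.828 0.73 -1.007
v -0.605 0.982 -0.376
v -1.263 -0.126 0.978
v -0.484 0.58 0.841
v -0.937 -0.194 2.482
v -1.195 0.931 1.011
v -1.946 0.664 1.162
v -2.297 -0.067 1.206
v -2.042 -0.832 1.116
v -1.331 -1.183 0.945
v -0.581 -0.916 0.794
v -0.23 -0.185 0.751
v -3.684 -1.645 2.536
v -2.663 -1.68 2.853
v -4.116 -2.955 3.784
v -2.975 -1.227 3.22
v -3.559 -0.934 3.326
v -4.19 -0.913 3.13
v -4.628 -1.171 2.707
v -4.705 -1.61 2.219
v -4.393 -2.063 1.852
v -3.809 -2.356 1.746
v -3.178 -2.377 1.942
v -2.74 -2.119 2.365
f 2 1 5
f 2 5 3
f 3 5 6
f 3 6 4
f 5 1 7
f 5 7 6
f 6 7 8
f 6 8 4
f 7 1 9
f 7 9 8
f 8 9 10
f 8 10 4
f 9 1 11
f 9 11 10
f 10 11 12
f 10 12 4
f 11 1 13
f 11 13 12
f 12 13 14
f 12 14 4
f 13 1 15
f 13 15 14
f 14 15 16
f 14 16 4
f 15 1 17
f 15 17 16
f 16 17 18
f 16 18 4
f 17 1 19
f 17 19 18
f 18 19 20
f 18 20 4
f 19 1 21
f 19 21 20
f 20 21 22
f 20 22 4
f 21 1 23
f 21 23 22
f 22 23 24
f 22 24 4
f 23 1 25
f 23 25 24
f 24 25 26
f 24 26 4
f 25 1 27
f 25 27 26
f 26 27 28
f 26 28 4
f 27 1 29
f 27 29 28
f 28 29 30
f 28 30 4
f 29 1 31
f 29 31 30
f 30 31 32
f 30 32 4
f 31 1 33
f 31 33 32
f 32 33 34
f 32 34 4
f 33 1 2
f 33 2 34
f 34 2 3
f 34 3 4
f 36 35 39
f 36 39 37
f 37 39 40
f 37 40 38
f 39 35 41
f 39 41 40
f 40 41 42
f 40 42 38
f 41 35 43
f 41 43 42
f 42 43 44
f 42 44 38
f 43 35 45
f 43 45 44
f 44 45 46
f 44 46 38
f 45 35 47
f 45 47 46
f 46 47 48
f 46 48 38
f 47 35 49
f 47 49 48
f 48 49 50
f 48 50 38
f 49 35 51
f 49 51 50
f 50 51 52
f 50 52 38
f 51 35 53
f 51 53 52
f 52 53 54
f 52 54 38
f 53 35 55
f 53 55 54
f 54 55 56
f 54 56 38
f 55 35 57
f 55 57 56
f 56 57 58
f 56 58 38
f 57 35 59
f 57 59 58
f 58 59 60
f 58 60 38
f 59 35 61
f 59 61 60
f 60 61 62
f 60 62 38
f 61 35 36
f 61 36 62
f 62 36 37
f 62 37 38
f 63 74 68
f 63 68 64
f 63 64 70
f 63 70 73
f 63 73 74
f 64 68 72
f 68 74 67
f 74 73 65
f 73 70 69
f 70 64 71
f 66 72 67
f 66 67 65
f 66 65 69
f 66 69 71
f 66 71 72
f 67 72 68
f 65 67 74
f 69 65 73
f 71 69 70
f 72 71 64
f 76 75 78
f 76 78 77
f 78 75 79
f 78 79 77
f 79 75 80
f 79 80 77
f 80 75 81
f 80 81 77
f 81 75 82
f 81 82 77
f 82 75 83
f 82 83 77
f 83 75 84
f 83 84 77
f 84 75 76
f 84 76 77
f 86 85 88
f 86 88 87
f 88 85 89
f 88 89 87
f 89 85 90
f 89 90 87
f 90 85 91
f 90 91 87
f 91 85 92
f 91 92 87
f 92 85 93
f 92 93 87
f 93 85 94
f 93 94 87
f 94 85 95
f 94 95 87
f 95 85 96
f 95 96 87
f 96 85 86
f 96 86 87



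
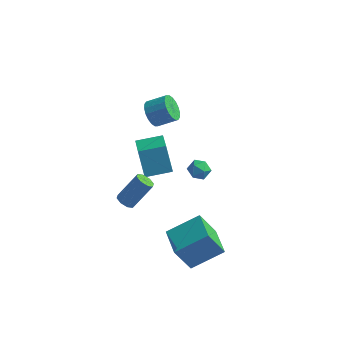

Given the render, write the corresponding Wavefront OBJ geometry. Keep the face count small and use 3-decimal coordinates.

v 3.486 -3.839 -4.452
v 2.703 -4.34 -2.682
v 2.439 -2.376 -4.501
v 1.655 -2.878 -2.731
v 5.025 -2.702 -3.449
v 4.241 -3.204 -1.679
v 3.977 -1.24 -3.498
v 3.194 -1.741 -1.728
v -1.297 1.387 -3.084
v -1.936 1.984 -1.442
v -2.174 3.119 -4.055
v -2.813 3.715 -2.413
v 0.093 2.225 -2.847
v -0.546 2.821 -1.205
v -0.784 3.956 -3.818
v -1.423 4.553 -2.176
v -0.713 1.144 3.402
v -0.228 0.78 2.791
v 0.837 1.132 3.428
v 0.353 1.496 4.038
v -0.27 1.139 2.664
v 0.795 1.49 3.301
v -0.4 1.498 2.683
v 0.665 1.85 3.32
v -0.592 1.788 2.844
v 0.473 2.139 3.481
v -0.808 1.95 3.116
v 0.258 2.301 3.752
v -1.005 1.952 3.444
v 0.061 2.304 4.081
v -1.144 1.794 3.764
v -0.078 2.146 4.4
v -1.197 1.508 4.012
v -0.132 1.86 4.649
v -1.155 1.15 4.139
v -0.09 1.501 4.776
v -1.025 0.79 4.12
v 0.04 1.142 4.757
v -0.833 0.501 3.959
v 0.232 0.852 4.596
v -0.618 0.339 3.688
v 0.448 0.69 4.324
v -0.421 0.336 3.359
v 0.645 0.688 3.996
v -0.282 0.494 3.04
v 0.784 0.846 3.676
v -0.409 -3.606 0.097
v 0.104 -3.803 -0.087
v 0.943 -2.952 1.339
v 0.429 -2.754 1.523
v 0.001 -3.409 -0.262
v 0.84 -2.557 1.163
v -0.342 -3.129 -0.227
v 0.496 -2.278 1.199
v -0.725 -3.129 -0.002
v 0.114 -2.278 1.424
v -0.923 -3.408 0.281
v -0.084 -2.557 1.707
v -0.82 -3.803 0.457
v 0.019 -2.951 1.882
v -0.476 -4.082 0.421
v 0.362 -3.231 1.847
v -0.094 -4.082 0.196
v 0.745 -3.231 1.622
v 2.849 -1.765 2.648
v 3.395 -1.48 2.968
v 3.165 -2.78 3.012
v 3.711 -2.495 3.332
v 3.069 -2.373 3.566
v 2.874 -1.746 3.341
v 3.686 -2.514 2.639
v 3.491 -1.887 2.414
v 3.912 -1.943 2.962
v 3.531 -1.856 3.535
v 3.029 -2.404 2.445
v 2.648 -2.317 3.018
f 2 4 1
f 5 2 1
f 1 4 3
f 3 5 1
f 2 8 4
f 6 2 5
f 6 8 2
f 4 8 3
f 7 5 3
f 3 8 7
f 7 6 5
f 8 6 7
f 10 12 9
f 13 10 9
f 9 12 11
f 11 13 9
f 10 16 12
f 14 10 13
f 14 16 10
f 12 16 11
f 15 13 11
f 11 16 15
f 15 14 13
f 16 14 15
f 18 17 21
f 18 21 19
f 19 21 22
f 19 22 20
f 21 17 23
f 21 23 22
f 22 23 24
f 22 24 20
f 23 17 25
f 23 25 24
f 24 25 26
f 24 26 20
f 25 17 27
f 25 27 26
f 26 27 28
f 26 28 20
f 27 17 29
f 27 29 28
f 28 29 30
f 28 30 20
f 29 17 31
f 29 31 30
f 30 31 32
f 30 32 20
f 31 17 33
f 31 33 32
f 32 33 34
f 32 34 20
f 33 17 35
f 33 35 34
f 34 35 36
f 34 36 20
f 35 17 37
f 35 37 36
f 36 37 38
f 36 38 20
f 37 17 39
f 37 39 38
f 38 39 40
f 38 40 20
f 39 17 41
f 39 41 40
f 40 41 42
f 40 42 20
f 41 17 43
f 41 43 42
f 42 43 44
f 42 44 20
f 43 17 45
f 43 45 44
f 44 45 46
f 44 46 20
f 45 17 18
f 45 18 46
f 46 18 19
f 46 19 20
f 48 47 51
f 48 51 49
f 49 51 52
f 49 52 50
f 51 47 53
f 51 53 52
f 52 53 54
f 52 54 50
f 53 47 55
f 53 55 54
f 54 55 56
f 54 56 50
f 55 47 57
f 55 57 56
f 56 57 58
f 56 58 50
f 57 47 59
f 57 59 58
f 58 59 60
f 58 60 50
f 59 47 61
f 59 61 60
f 60 61 62
f 60 62 50
f 61 47 63
f 61 63 62
f 62 63 64
f 62 64 50
f 63 47 48
f 63 48 64
f 64 48 49
f 64 49 50
f 65 76 70
f 65 70 66
f 65 66 72
f 65 72 75
f 65 75 76
f 66 70 74
f 70 76 69
f 76 75 67
f 75 72 71
f 72 66 73
f 68 74 69
f 68 69 67
f 68 67 71
f 68 71 73
f 68 73 74
f 69 74 70
f 67 69 76
f 71 67 75
f 73 71 72
f 74 73 66

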